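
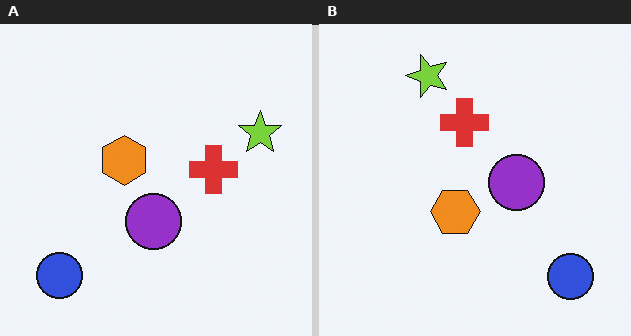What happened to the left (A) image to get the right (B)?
The image was rotated 90° counter-clockwise.

The blue circle sits in the bottom-left of the left (A) image and the bottom-right of the right (B) — consistent with a whole-image 90° counter-clockwise rotation.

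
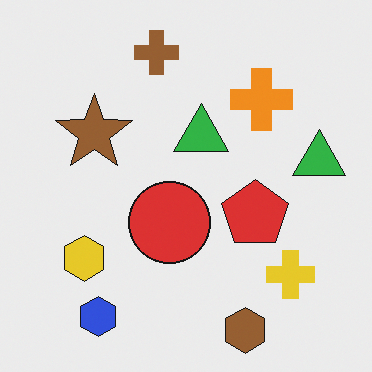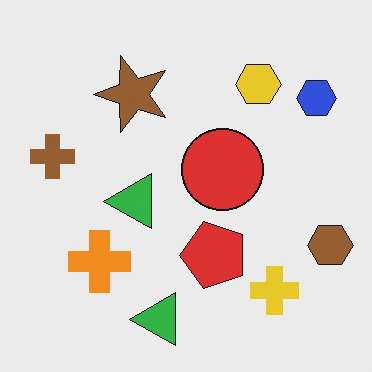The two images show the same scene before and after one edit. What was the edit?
It was transposed (reflected across the top-left ↔ bottom-right diagonal).

Shapes have swapped their row and column positions — what was in the top-right is now in the bottom-left — a diagonal reflection.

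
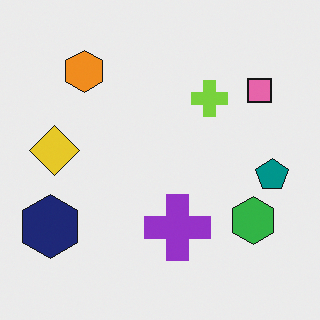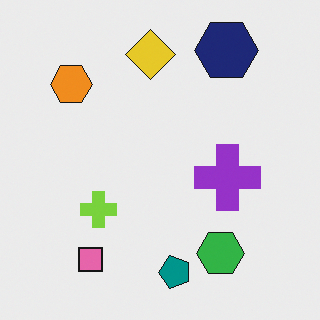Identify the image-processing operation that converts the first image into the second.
This is the original image transposed (reflected across the top-left ↔ bottom-right diagonal).

Shapes have swapped their row and column positions — what was in the top-right is now in the bottom-left — a diagonal reflection.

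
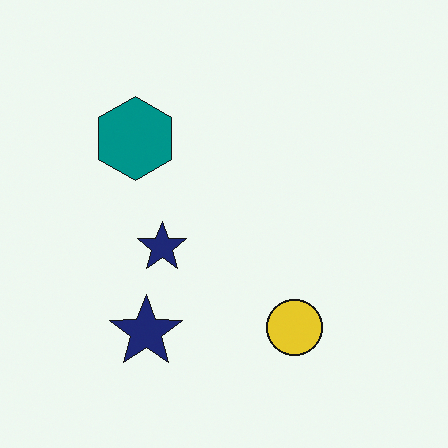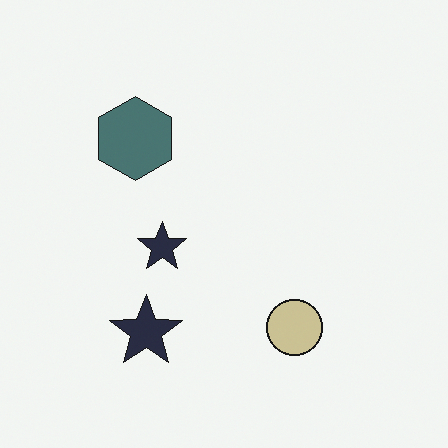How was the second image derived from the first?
This is the original image heavily desaturated.

All colors are more muted and greyish — a global saturation change.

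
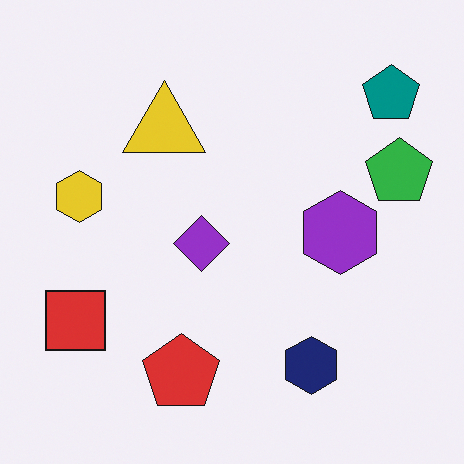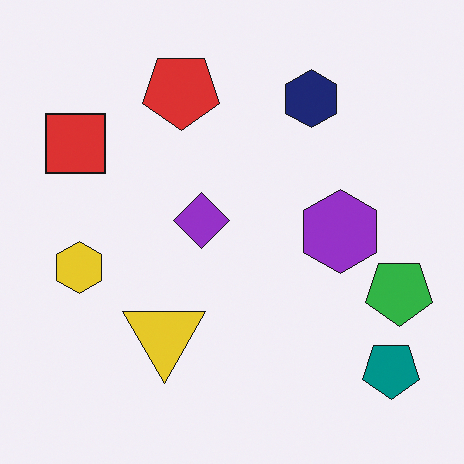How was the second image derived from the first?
The transformation is: flipped vertically (top ↔ bottom).

The red pentagon is in the bottom of the first image and the top of the second — shapes on opposite sides of the horizontal midline have swapped in a mirror flip.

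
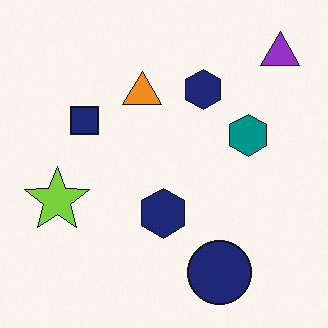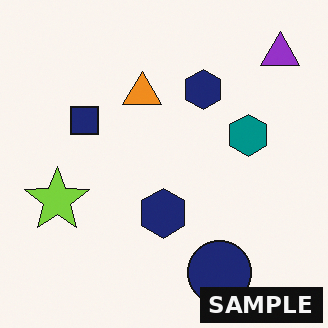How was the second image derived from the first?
The image was watermarked with the text "SAMPLE" in the lower-right corner.

A dark label reading "SAMPLE" appears in the lower-right corner.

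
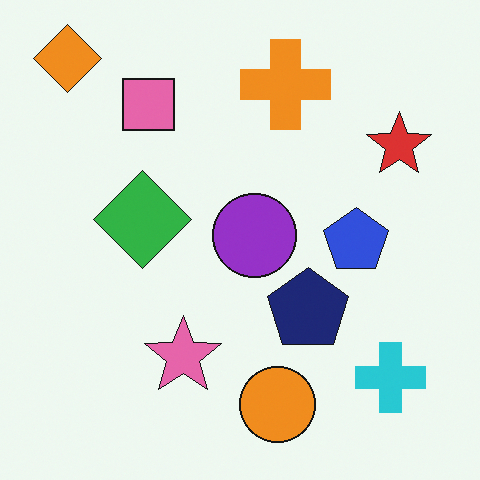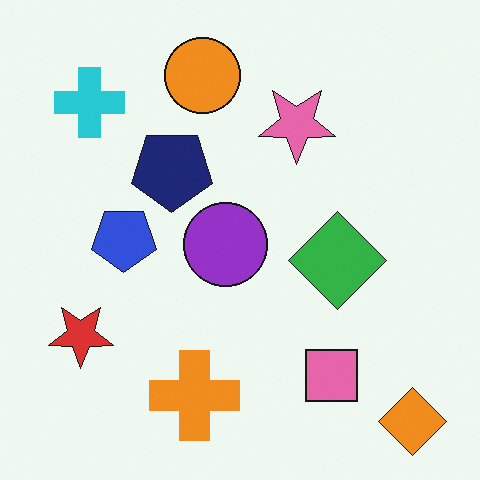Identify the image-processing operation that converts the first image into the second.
This is the original image rotated 180°.

The orange diamond sits in the top-left of the first image and the bottom-right of the second — consistent with a whole-image 180° rotation.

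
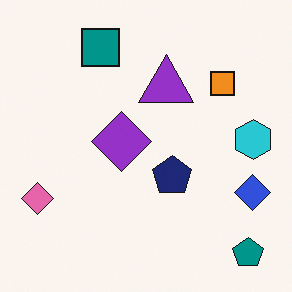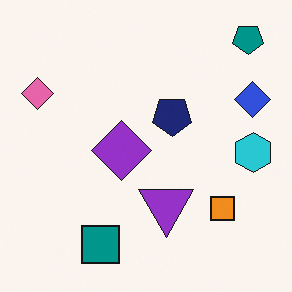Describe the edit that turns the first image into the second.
This is the original image flipped vertically (top ↔ bottom).

The teal pentagon is in the bottom-right of the first image and the top-right of the second — shapes on opposite sides of the horizontal midline have swapped in a mirror flip.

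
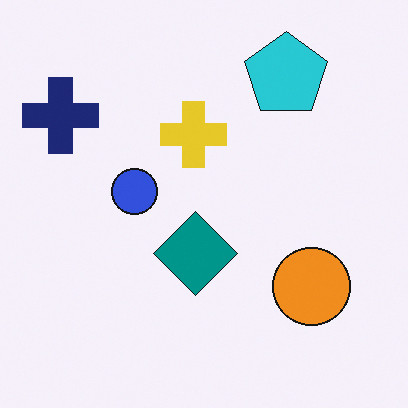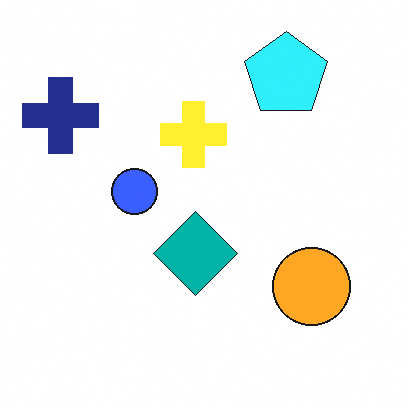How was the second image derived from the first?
The second image is the first slightly brightened.

Every pixel — background and shapes alike — is uniformly brightened.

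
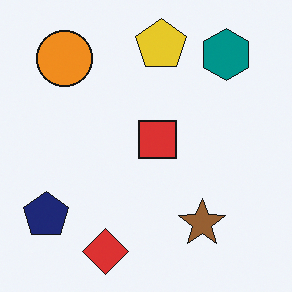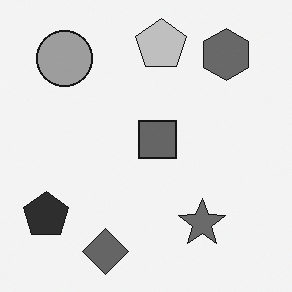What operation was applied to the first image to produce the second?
This is the original image converted to grayscale.

All color is removed — every shape is now a shade of grey.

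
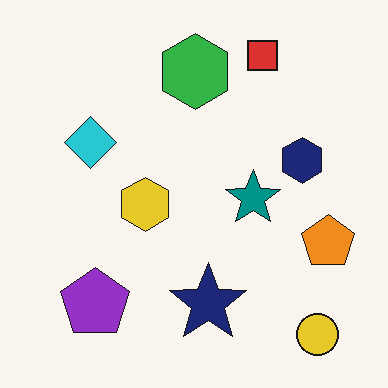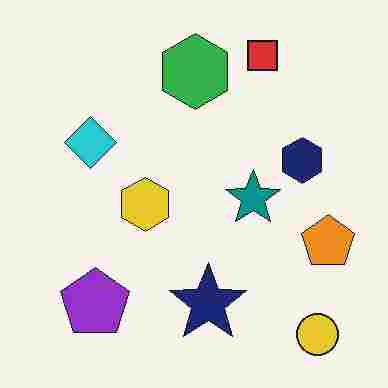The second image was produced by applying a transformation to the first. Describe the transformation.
The image was heavily JPEG-compressed with obvious blocking artifacts.

Blocky 8×8 compression artifacts appear around shape edges and the flat background shows ringing — characteristic JPEG degradation.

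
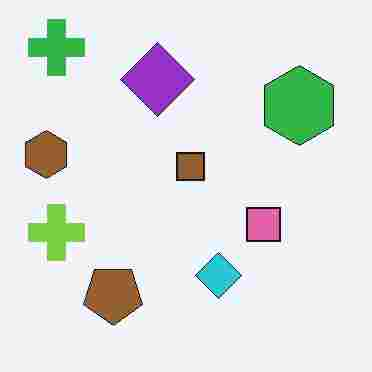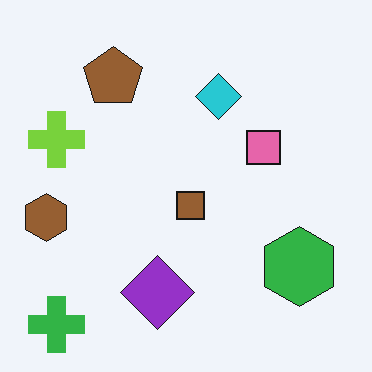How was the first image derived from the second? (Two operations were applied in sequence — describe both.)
Flipped vertically (top ↔ bottom), then heavily JPEG-compressed with obvious blocking artifacts.

The green cross is in the bottom-left of the second image and the top-left of the first — shapes on opposite sides of the horizontal midline have swapped in a mirror flip. Blocky 8×8 compression artifacts appear around shape edges and the flat background shows ringing — characteristic JPEG degradation.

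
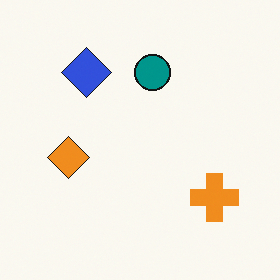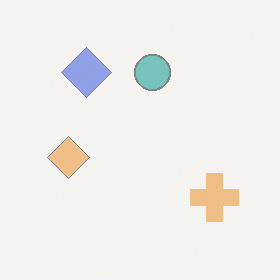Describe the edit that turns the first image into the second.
The transformation is: washed out (contrast reduced).

Tones are pushed toward mid-grey across the whole image — a global contrast change.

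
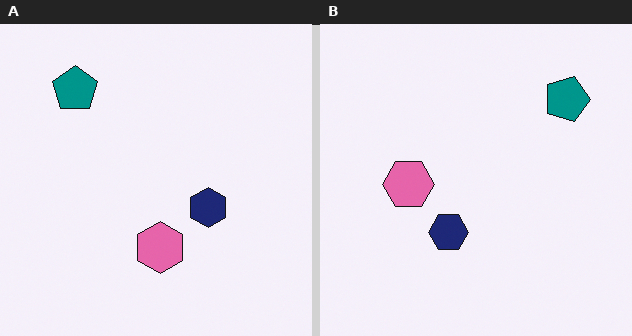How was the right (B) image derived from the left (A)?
The right (B) image is the left (A) rotated 90° clockwise.

The teal pentagon sits in the top-left of the left (A) image and the top-right of the right (B) — consistent with a whole-image 90° clockwise rotation.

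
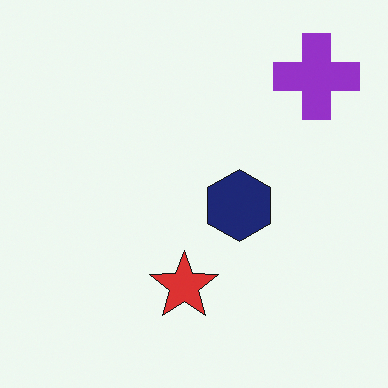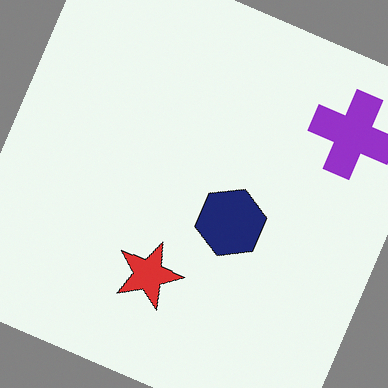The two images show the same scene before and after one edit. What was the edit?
Rotated clockwise by a clearly visible amount.

Every shape is tilted by the same angle and the image corners show triangular fill wedges — a whole-image rotation by a non-right angle.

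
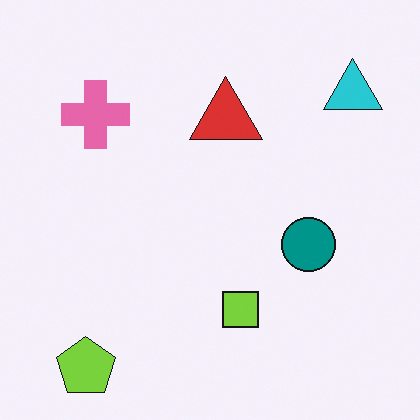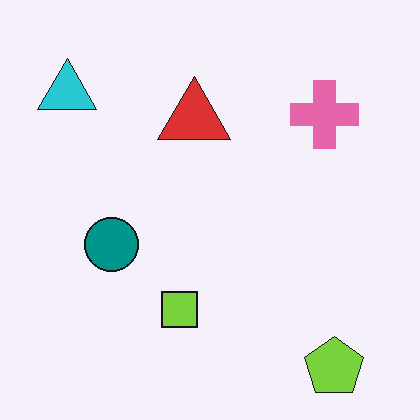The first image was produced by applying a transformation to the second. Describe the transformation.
The image was flipped horizontally (left ↔ right).

The cyan triangle is in the top-left of the second image and the top-right of the first — shapes on opposite sides of the vertical midline have swapped in a mirror flip.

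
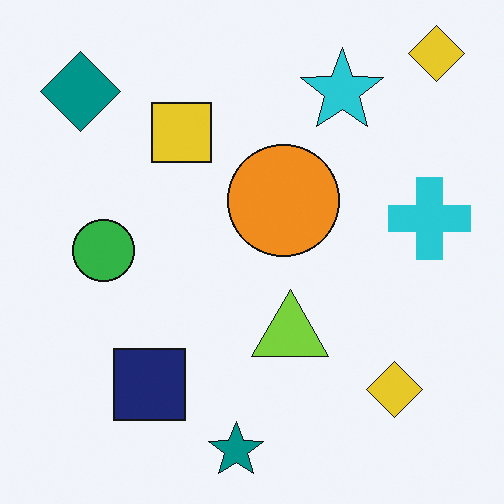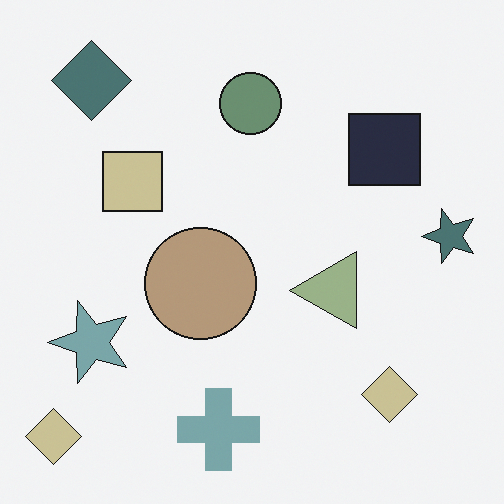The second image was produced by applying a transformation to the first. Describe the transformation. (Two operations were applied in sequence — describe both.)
It was made much more muted (saturation change), then transposed (reflected across the top-left ↔ bottom-right diagonal).

All colors are more muted and greyish — a global saturation change. Shapes have swapped their row and column positions — what was in the top-right is now in the bottom-left — a diagonal reflection.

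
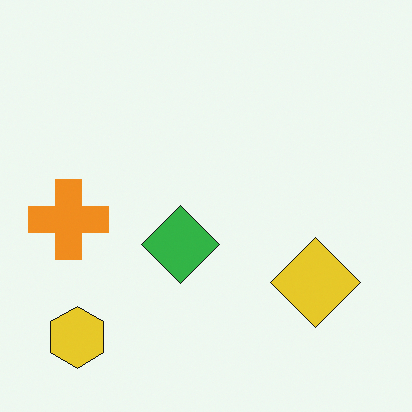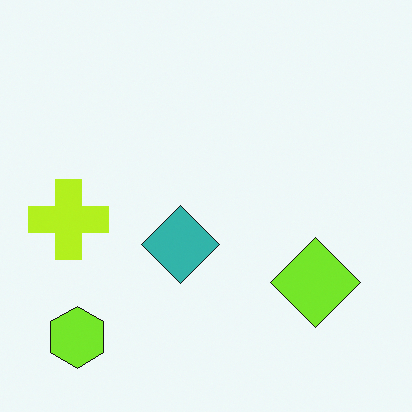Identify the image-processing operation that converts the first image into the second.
This is the original image hue-shifted by a small amount.

Every shape's color has rotated by the same amount around the hue wheel — a uniform hue shift.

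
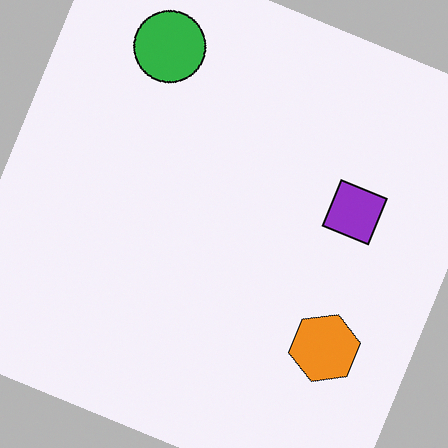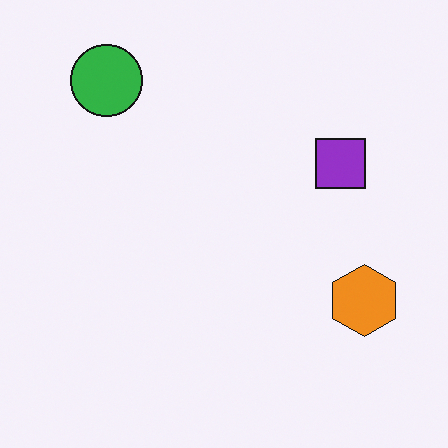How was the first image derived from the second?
It was rotated clockwise by a moderate amount.

Every shape is tilted by the same angle and the image corners show triangular fill wedges — a whole-image rotation by a non-right angle.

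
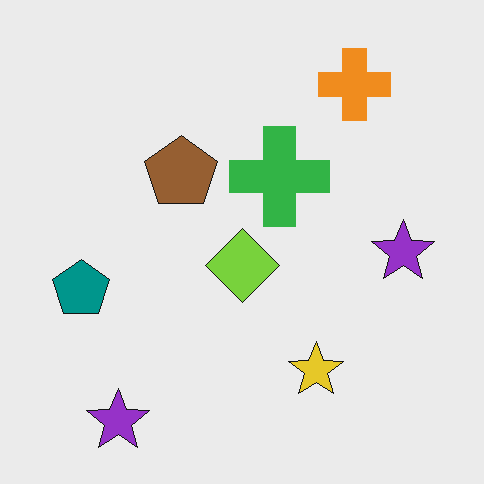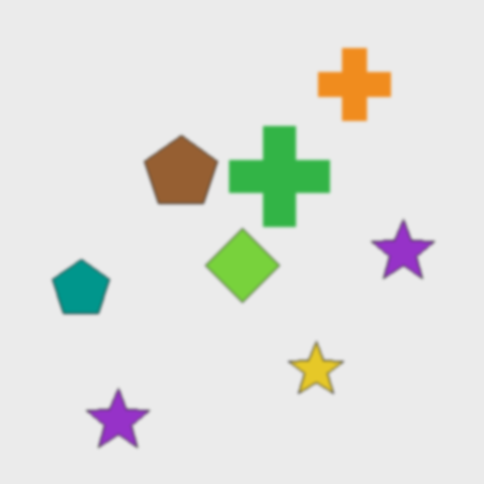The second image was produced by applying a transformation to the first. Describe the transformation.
Given a subtle gaussian blur.

Shape edges and outlines are uniformly softened across the whole image.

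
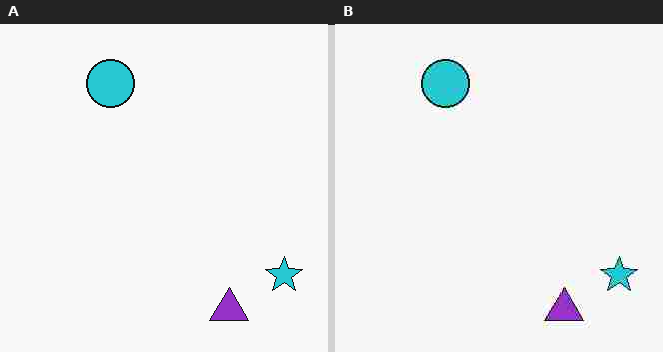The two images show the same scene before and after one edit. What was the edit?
It was degraded with heavy JPEG compression.

Blocky 8×8 compression artifacts appear around shape edges and the flat background shows ringing — characteristic JPEG degradation.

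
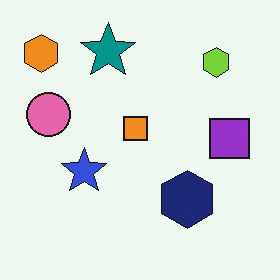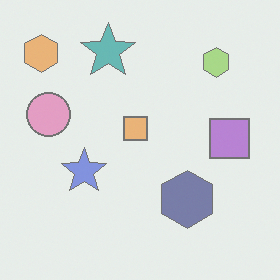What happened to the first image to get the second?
This is the original image given much lower contrast.

Tones are pushed toward mid-grey across the whole image — a global contrast change.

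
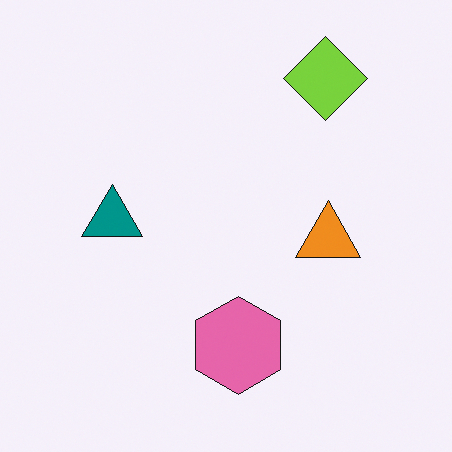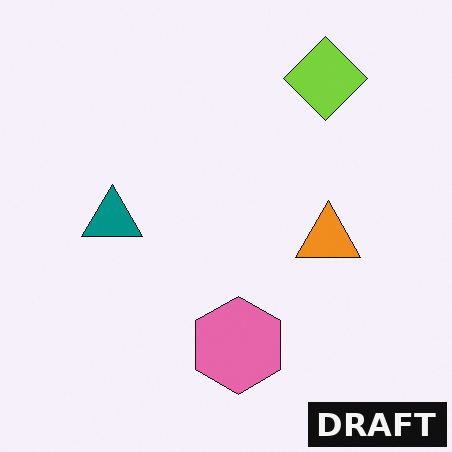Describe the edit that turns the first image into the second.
This is the original image watermarked with the text "DRAFT" in the lower-right corner.

A dark label reading "DRAFT" appears in the lower-right corner.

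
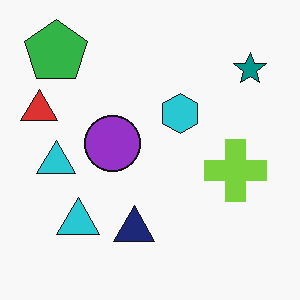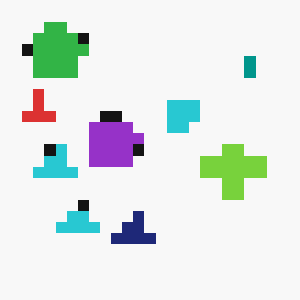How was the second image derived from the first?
The image was heavily pixelated into large blocks.

Shapes are reduced to large square blocks; fine edges and outlines are lost — a downscale-then-upscale (mosaic) effect.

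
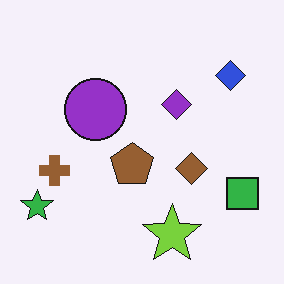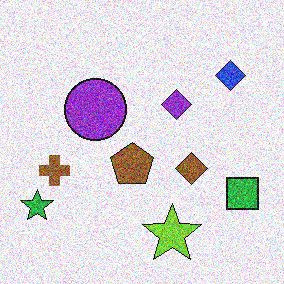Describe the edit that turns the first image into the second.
The transformation is: degraded with heavy additive noise.

Random speckle covers the whole image, including the flat background.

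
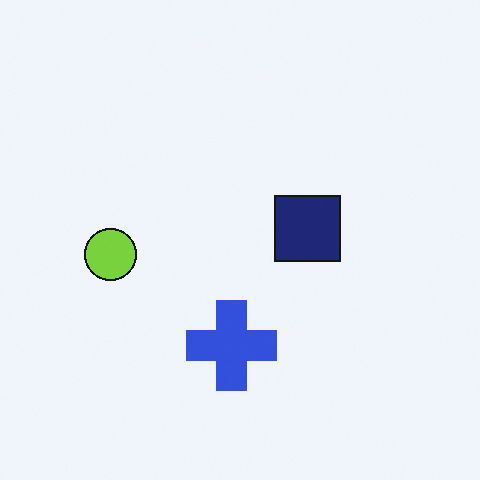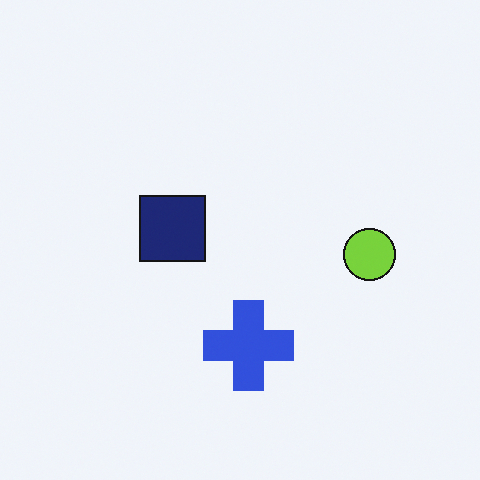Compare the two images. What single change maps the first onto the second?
It was flipped horizontally (left ↔ right).

The lime circle is in the left of the first image and the right of the second — shapes on opposite sides of the vertical midline have swapped in a mirror flip.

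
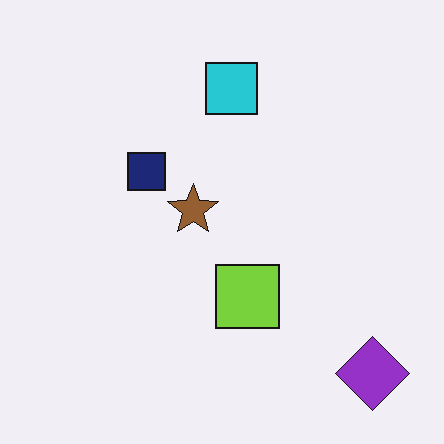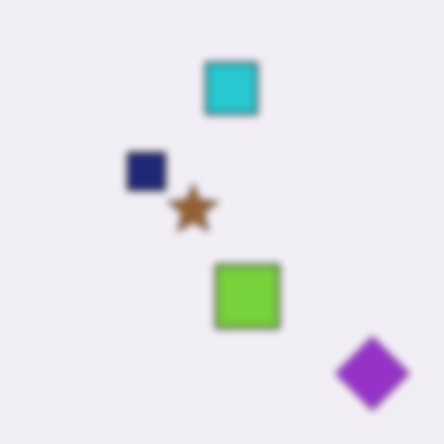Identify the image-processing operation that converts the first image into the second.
The second image is the first noticeably gaussian-blurred.

Shape edges and outlines are uniformly softened across the whole image.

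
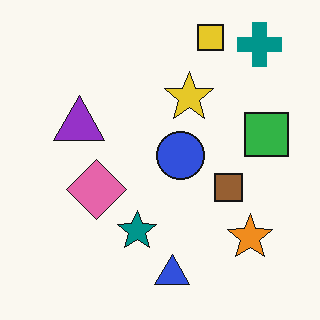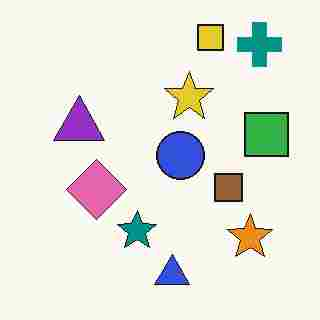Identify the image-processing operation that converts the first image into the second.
The second image is the first heavily JPEG-compressed with obvious blocking artifacts.

Blocky 8×8 compression artifacts appear around shape edges and the flat background shows ringing — characteristic JPEG degradation.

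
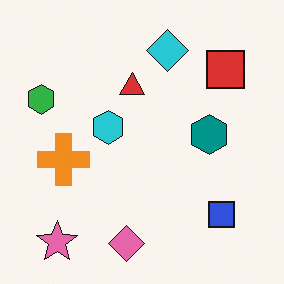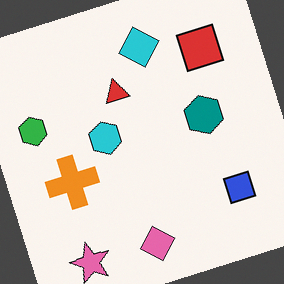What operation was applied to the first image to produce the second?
The image was rotated counter-clockwise by a clearly visible amount.

Every shape is tilted by the same angle and the image corners show triangular fill wedges — a whole-image rotation by a non-right angle.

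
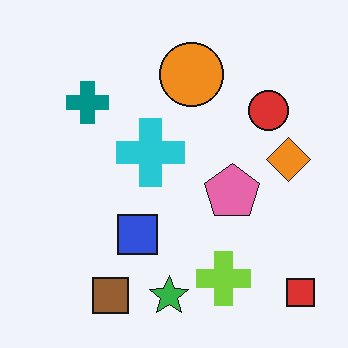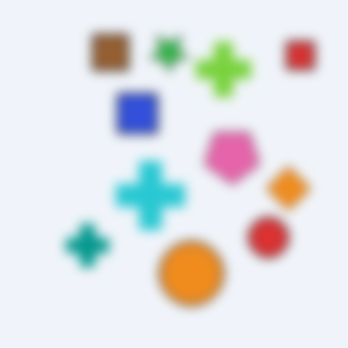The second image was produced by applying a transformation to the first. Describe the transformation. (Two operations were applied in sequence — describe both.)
The transformation is: heavily blurred, then flipped vertically (top ↔ bottom).

Shape edges and outlines are uniformly softened across the whole image. The green star is in the bottom of the first image and the top of the second — shapes on opposite sides of the horizontal midline have swapped in a mirror flip.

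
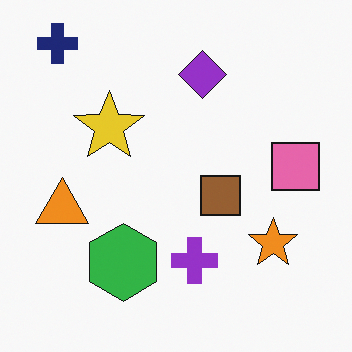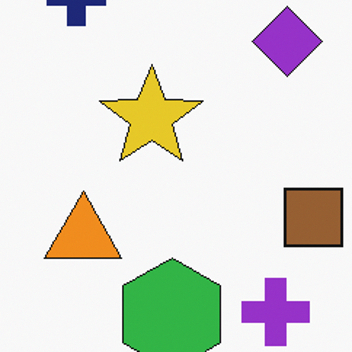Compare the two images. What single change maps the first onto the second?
Cropped slightly and scaled back up.

The visible shapes are larger and the field of view is narrower; shapes near the original edges may be partly or wholly outside the frame — a crop-and-rescale.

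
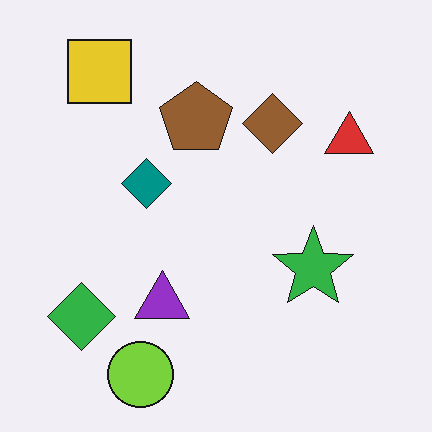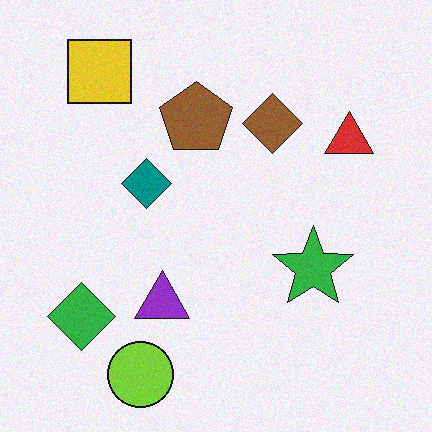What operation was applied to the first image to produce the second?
This is the original image degraded with light additive noise.

Random speckle covers the whole image, including the flat background.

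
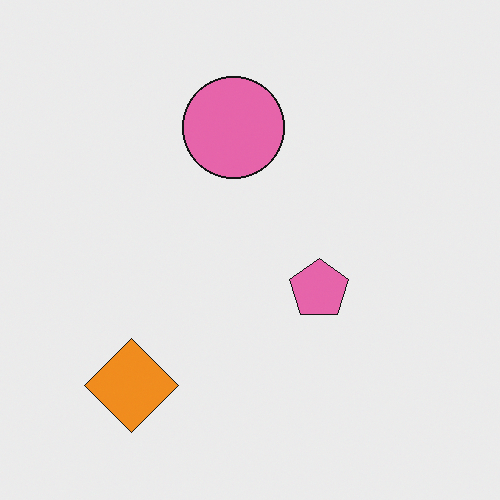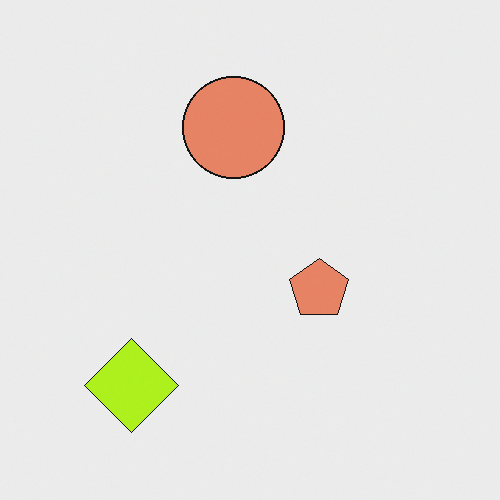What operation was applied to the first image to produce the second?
This is the original image hue-shifted by a small amount.

Every shape's color has rotated by the same amount around the hue wheel — a uniform hue shift.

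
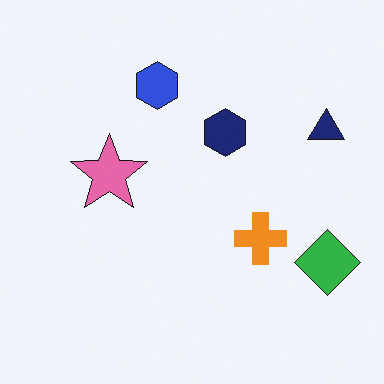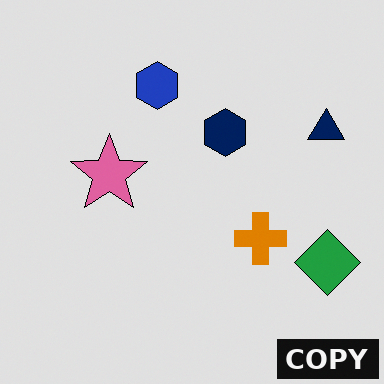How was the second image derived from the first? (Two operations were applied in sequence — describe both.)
This is the original image posterized to a reduced palette, then watermarked with the text "COPY" in the lower-right corner.

Each flat color has snapped to a coarser quantized level — most visibly, the near-white background has dropped to a flat grey. A dark label reading "COPY" appears in the lower-right corner.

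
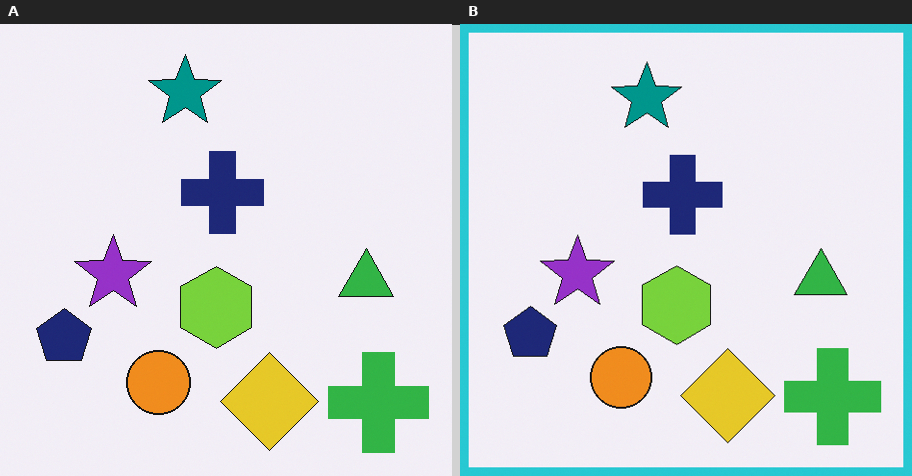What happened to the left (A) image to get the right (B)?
The image was framed with a cyan border.

A solid cyan frame runs around the edge of the right (B) image, with the content slightly shrunk inside it.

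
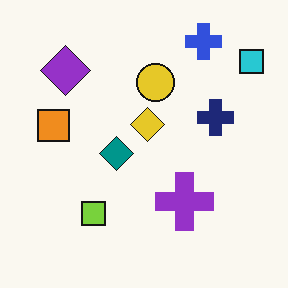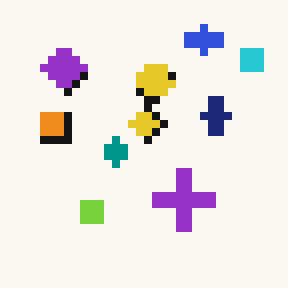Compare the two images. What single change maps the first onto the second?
Pixelated into visible square blocks.

Shapes are reduced to large square blocks; fine edges and outlines are lost — a downscale-then-upscale (mosaic) effect.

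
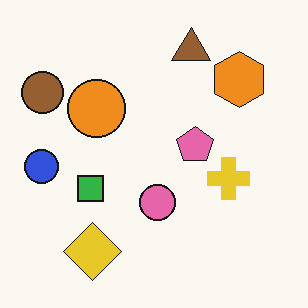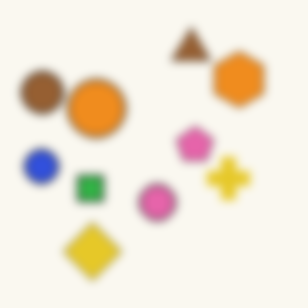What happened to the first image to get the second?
The image was moderately blurred.

Shape edges and outlines are uniformly softened across the whole image.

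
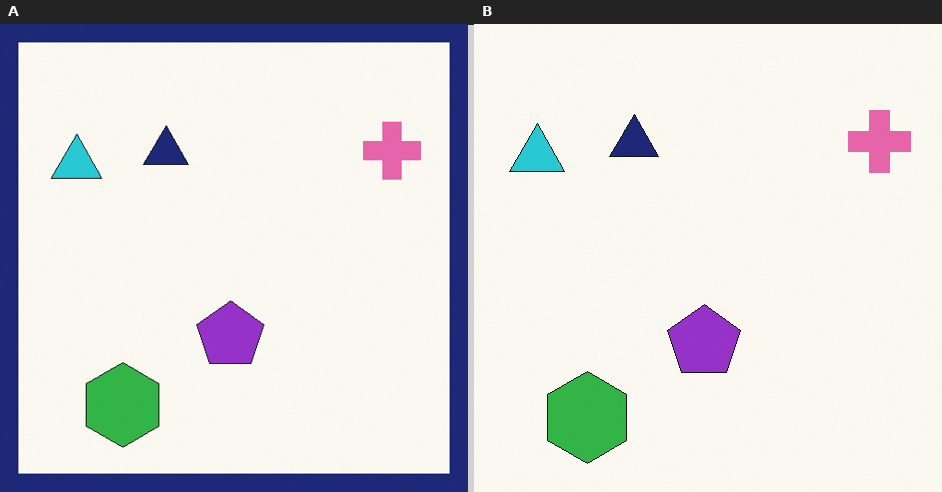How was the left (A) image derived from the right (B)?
The transformation is: framed with a navy border.

A solid navy frame runs around the edge of the left (A) image, with the content slightly shrunk inside it.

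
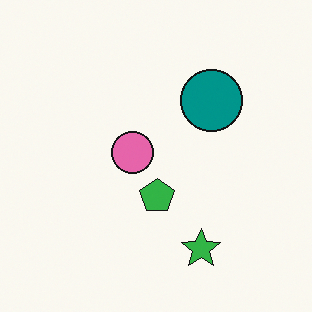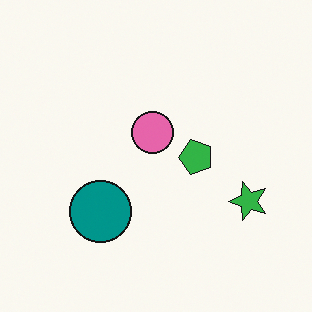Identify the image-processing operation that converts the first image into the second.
It was transposed (reflected across the top-left ↔ bottom-right diagonal).

Shapes have swapped their row and column positions — what was in the top-right is now in the bottom-left — a diagonal reflection.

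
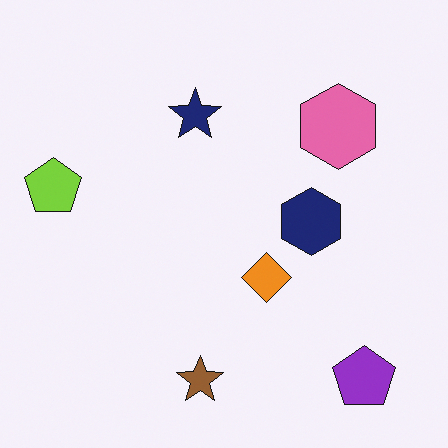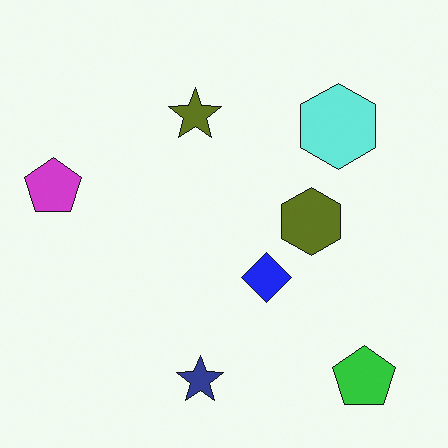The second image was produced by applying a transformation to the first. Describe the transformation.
Hue-shifted by a large amount.

Every shape's color has rotated by the same amount around the hue wheel — a uniform hue shift.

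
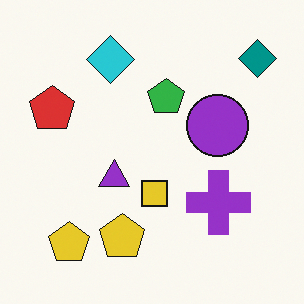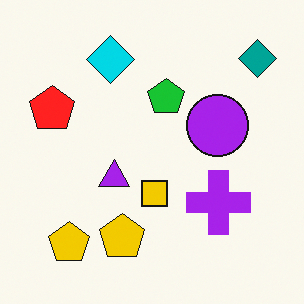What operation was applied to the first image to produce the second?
The second image is the first slightly oversaturated.

All colors are more vivid — a global saturation change.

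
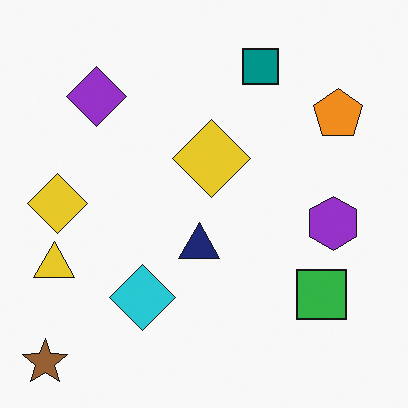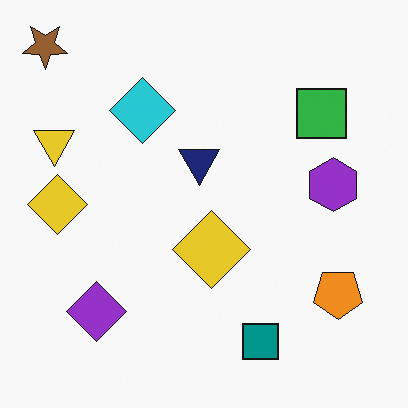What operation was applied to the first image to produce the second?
Flipped vertically (top ↔ bottom).

The brown star is in the bottom-left of the first image and the top-left of the second — shapes on opposite sides of the horizontal midline have swapped in a mirror flip.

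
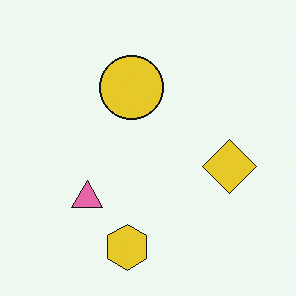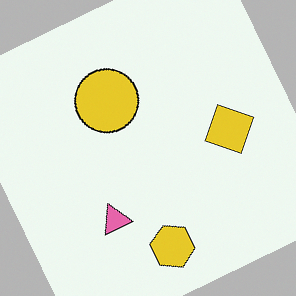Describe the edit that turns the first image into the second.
The second image is the first rotated counter-clockwise by a clearly visible amount.

Every shape is tilted by the same angle and the image corners show triangular fill wedges — a whole-image rotation by a non-right angle.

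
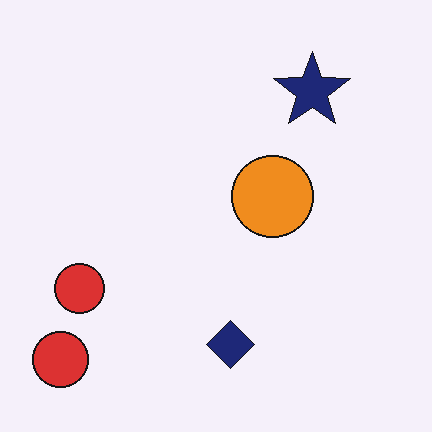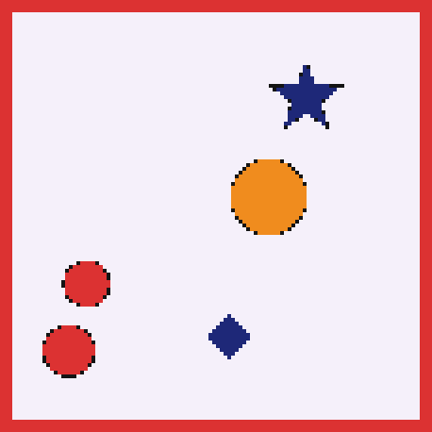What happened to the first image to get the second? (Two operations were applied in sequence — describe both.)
This is the original image lightly pixelated (a mild mosaic effect), then framed with a red border.

Shapes are reduced to large square blocks; fine edges and outlines are lost — a downscale-then-upscale (mosaic) effect. A solid red frame runs around the edge of the second image, with the content slightly shrunk inside it.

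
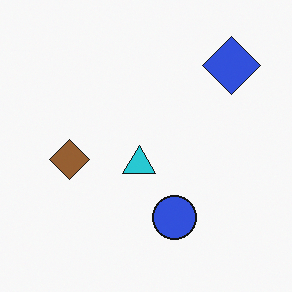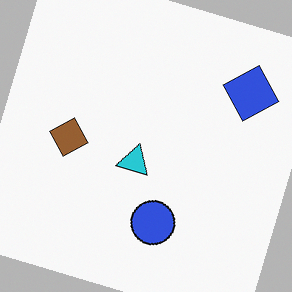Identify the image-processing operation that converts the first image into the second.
It was rotated clockwise by a moderate amount.

Every shape is tilted by the same angle and the image corners show triangular fill wedges — a whole-image rotation by a non-right angle.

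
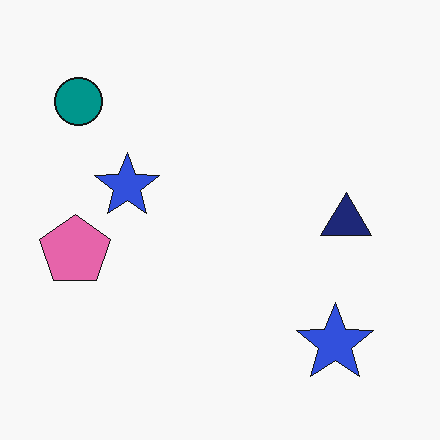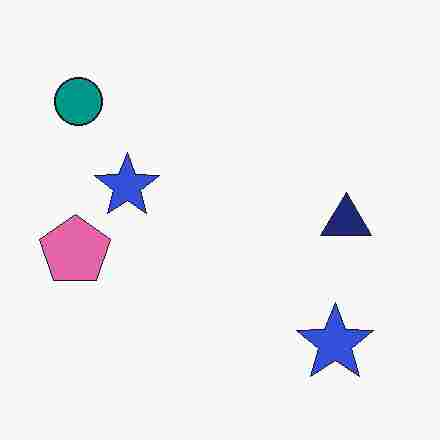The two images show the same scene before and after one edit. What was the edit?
It was heavily JPEG-compressed with obvious blocking artifacts.

Blocky 8×8 compression artifacts appear around shape edges and the flat background shows ringing — characteristic JPEG degradation.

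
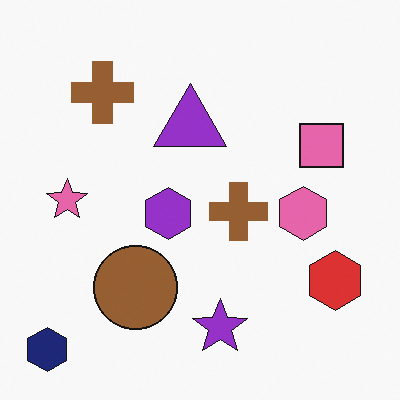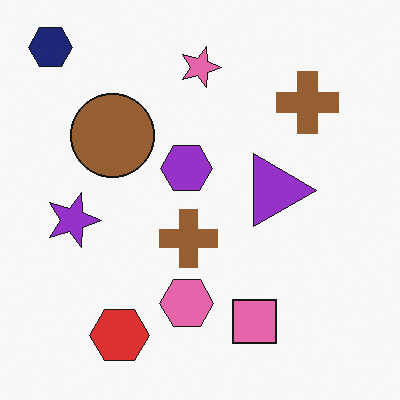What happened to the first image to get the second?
The second image is the first rotated 90° clockwise.

The navy hexagon sits in the bottom-left of the first image and the top-left of the second — consistent with a whole-image 90° clockwise rotation.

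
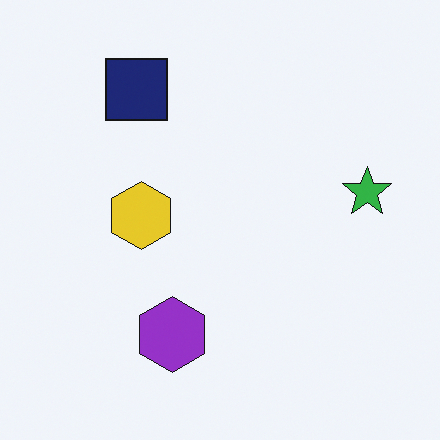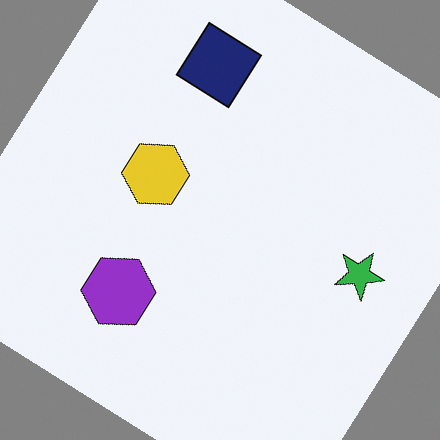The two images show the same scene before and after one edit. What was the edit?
Rotated clockwise by a large amount — several tens of degrees.

Every shape is tilted by the same angle and the image corners show triangular fill wedges — a whole-image rotation by a non-right angle.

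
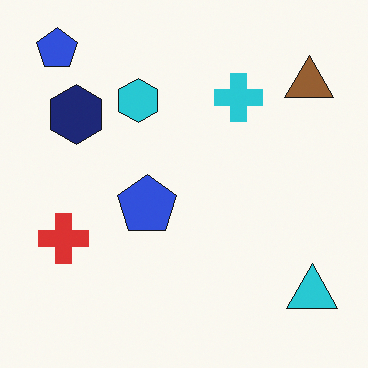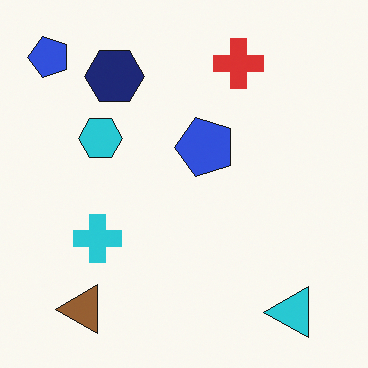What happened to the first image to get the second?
The image was transposed (reflected across the top-left ↔ bottom-right diagonal).

Shapes have swapped their row and column positions — what was in the top-right is now in the bottom-left — a diagonal reflection.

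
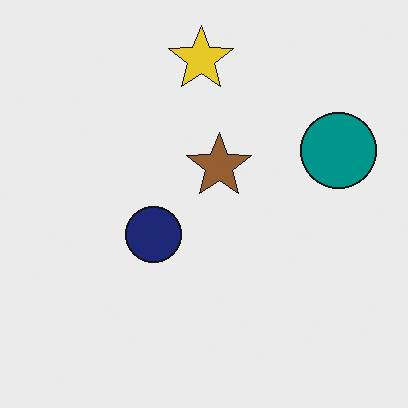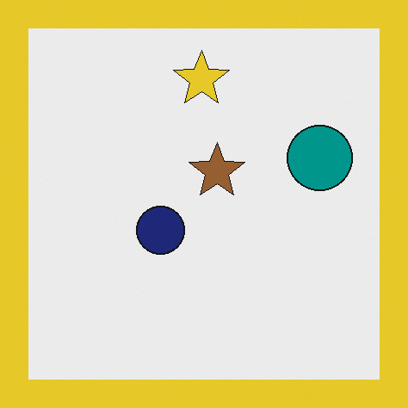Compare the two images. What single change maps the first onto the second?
This is the original image framed with a yellow border.

A solid yellow frame runs around the edge of the second image, with the content slightly shrunk inside it.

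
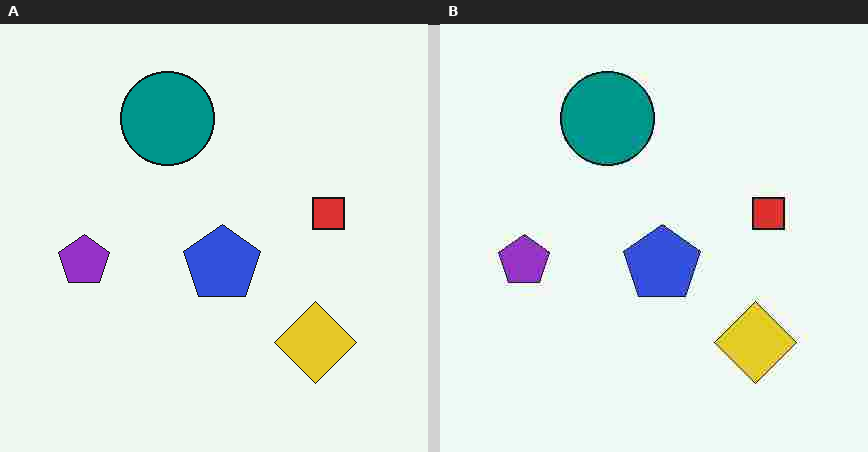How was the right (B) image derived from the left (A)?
The image was heavily JPEG-compressed with obvious blocking artifacts.

Blocky 8×8 compression artifacts appear around shape edges and the flat background shows ringing — characteristic JPEG degradation.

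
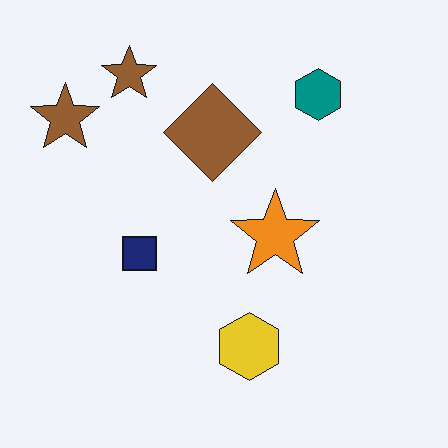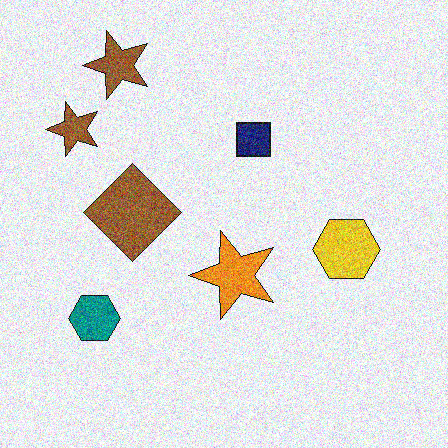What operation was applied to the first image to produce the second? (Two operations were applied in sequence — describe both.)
Degraded with strong gaussian noise, then transposed (reflected across the top-left ↔ bottom-right diagonal).

Random speckle covers the whole image, including the flat background. Shapes have swapped their row and column positions — what was in the top-right is now in the bottom-left — a diagonal reflection.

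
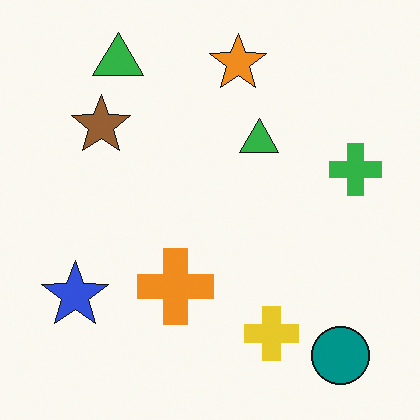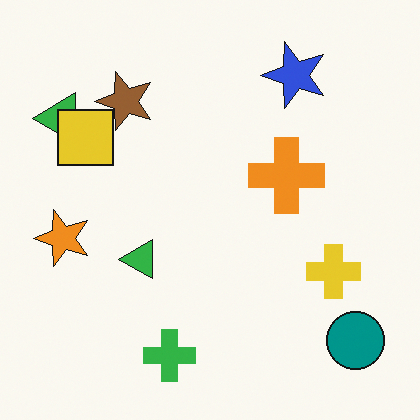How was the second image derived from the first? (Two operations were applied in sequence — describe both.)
Transposed (reflected across the top-left ↔ bottom-right diagonal), then overlaid with an additional yellow square.

Shapes have swapped their row and column positions — what was in the top-right is now in the bottom-left — a diagonal reflection. A yellow square appears in the second image that is absent from the first.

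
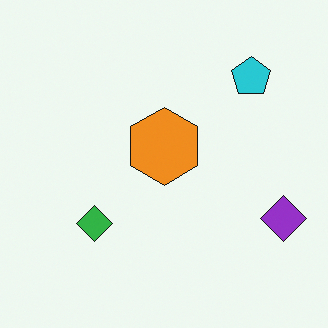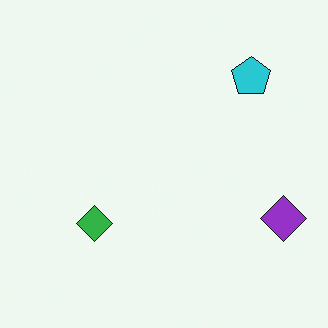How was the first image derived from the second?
The transformation is: overlaid with an additional orange hexagon.

An orange hexagon appears in the first image that is absent from the second.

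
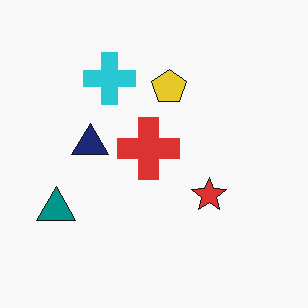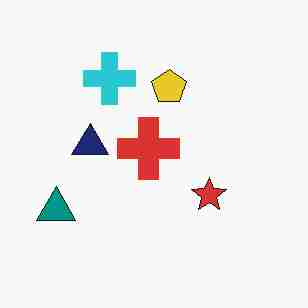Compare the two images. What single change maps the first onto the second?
The image was degraded with heavy JPEG compression.

Blocky 8×8 compression artifacts appear around shape edges and the flat background shows ringing — characteristic JPEG degradation.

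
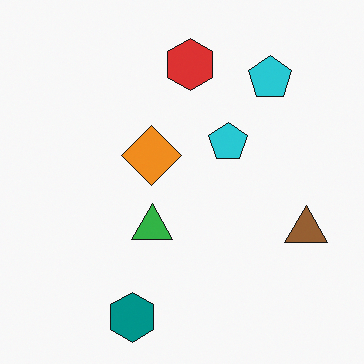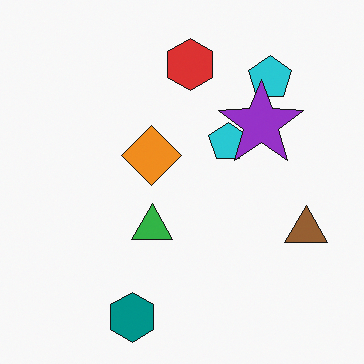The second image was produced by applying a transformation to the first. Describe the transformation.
The second image is the first overlaid with an additional purple star.

A purple star appears in the second image that is absent from the first.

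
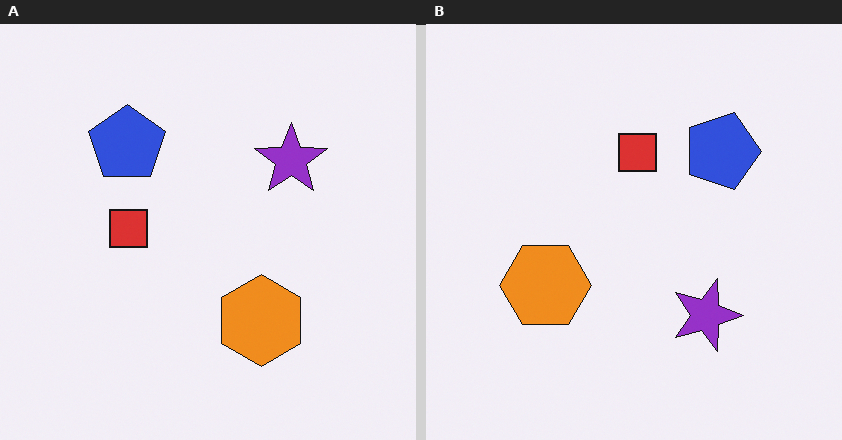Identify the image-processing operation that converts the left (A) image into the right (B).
The right (B) image is the left (A) rotated 90° clockwise.

The blue pentagon sits in the top-left of the left (A) image and the top-right of the right (B) — consistent with a whole-image 90° clockwise rotation.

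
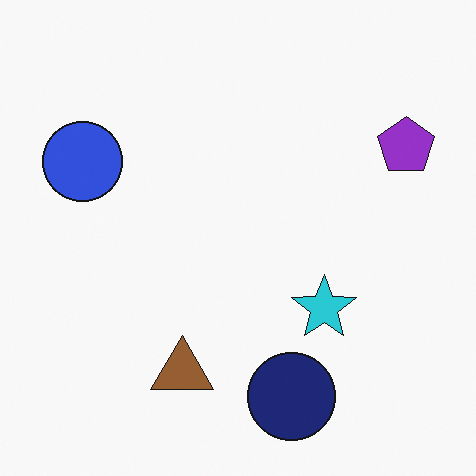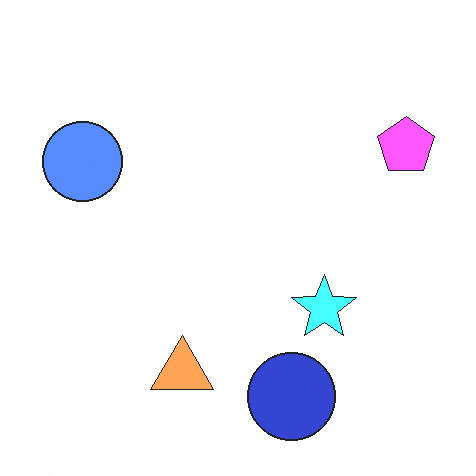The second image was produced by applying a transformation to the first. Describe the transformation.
The second image is the first noticeably brightened.

Every pixel — background and shapes alike — is uniformly brightened.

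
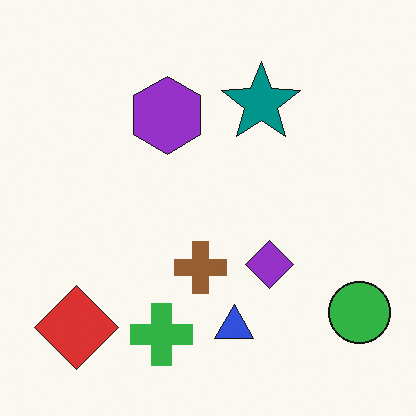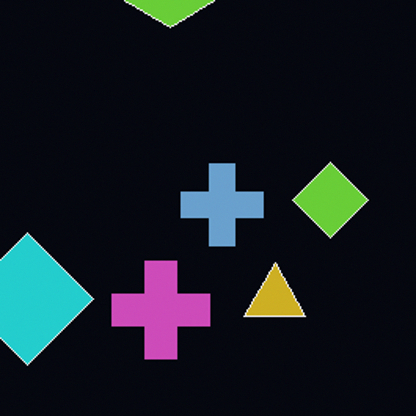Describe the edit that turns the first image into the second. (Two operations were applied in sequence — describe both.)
This is the original image color-inverted (negative), then cropped to a modestly smaller region and rescaled.

The light background has become dark and every shape's color is its complement — a photographic negative. The visible shapes are larger and the field of view is narrower; shapes near the original edges may be partly or wholly outside the frame — a crop-and-rescale.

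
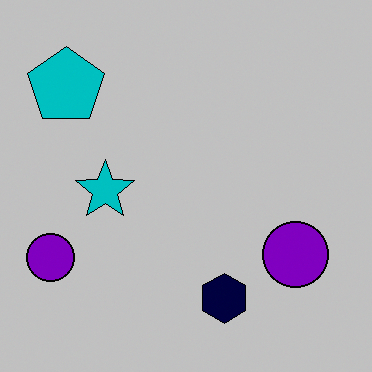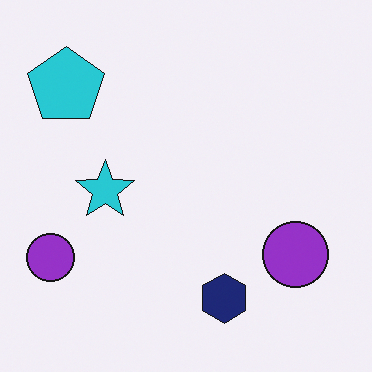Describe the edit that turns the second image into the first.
This is the original image aggressively posterized.

Each flat color has snapped to a coarser quantized level — most visibly, the near-white background has dropped to a flat grey.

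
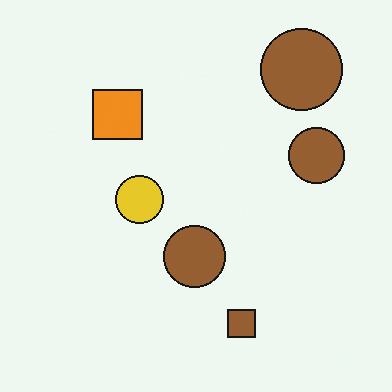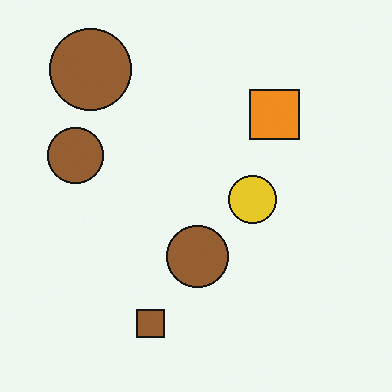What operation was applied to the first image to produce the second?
The transformation is: flipped horizontally (left ↔ right).

The orange square is in the top-left of the first image and the top-right of the second — shapes on opposite sides of the vertical midline have swapped in a mirror flip.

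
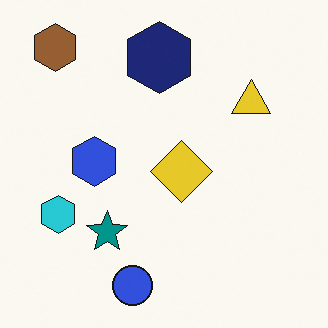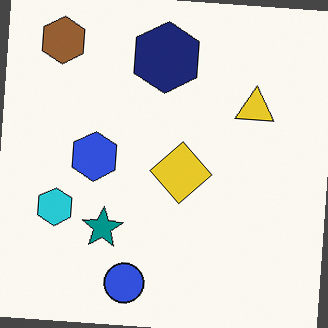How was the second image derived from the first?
This is the original image rotated clockwise by a slight angle.

Every shape is tilted by the same angle and the image corners show triangular fill wedges — a whole-image rotation by a non-right angle.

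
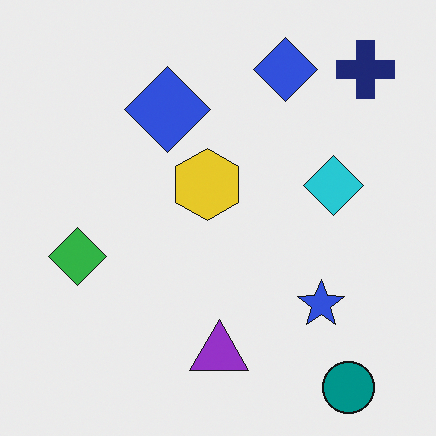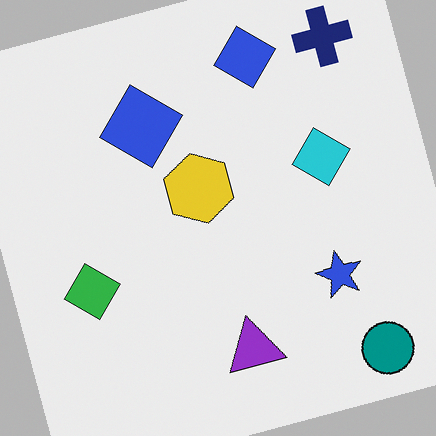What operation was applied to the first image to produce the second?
The transformation is: rotated counter-clockwise by a clearly visible amount.

Every shape is tilted by the same angle and the image corners show triangular fill wedges — a whole-image rotation by a non-right angle.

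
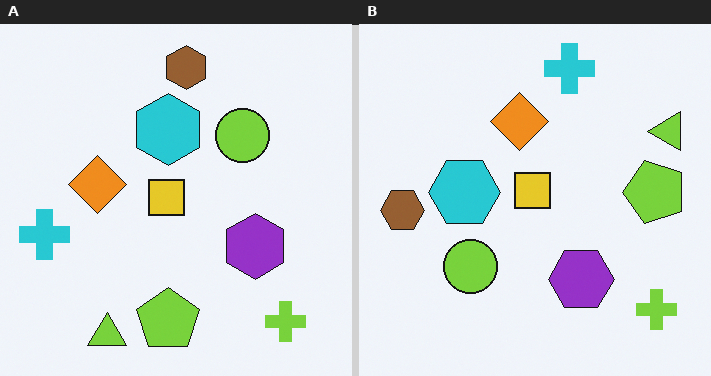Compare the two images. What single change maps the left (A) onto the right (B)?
The right (B) image is the left (A) transposed (reflected across the top-left ↔ bottom-right diagonal).

Shapes have swapped their row and column positions — what was in the top-right is now in the bottom-left — a diagonal reflection.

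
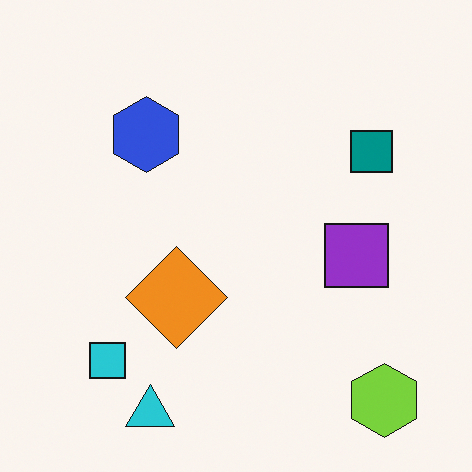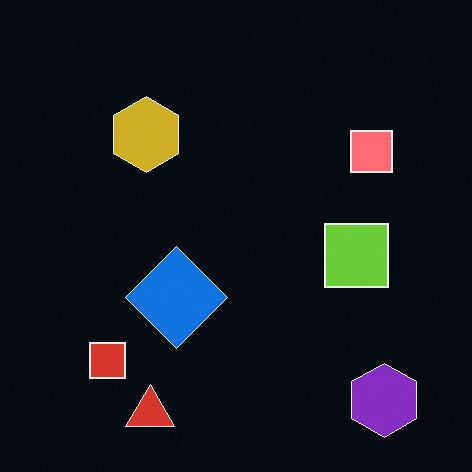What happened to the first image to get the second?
The second image is the first color-inverted (negative).

The light background has become dark and every shape's color is its complement — a photographic negative.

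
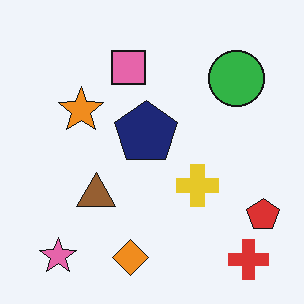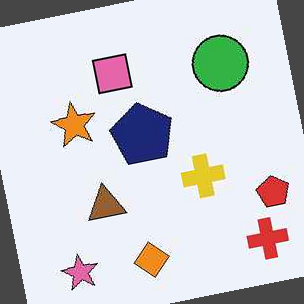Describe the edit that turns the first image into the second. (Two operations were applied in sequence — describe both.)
Given moderate JPEG compression, then rotated counter-clockwise by a small amount.

Blocky 8×8 compression artifacts appear around shape edges and the flat background shows ringing — characteristic JPEG degradation. Every shape is tilted by the same angle and the image corners show triangular fill wedges — a whole-image rotation by a non-right angle.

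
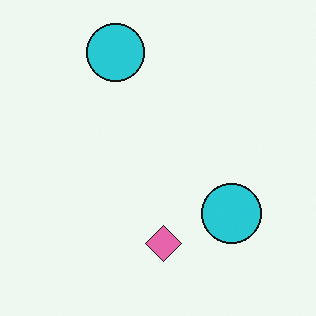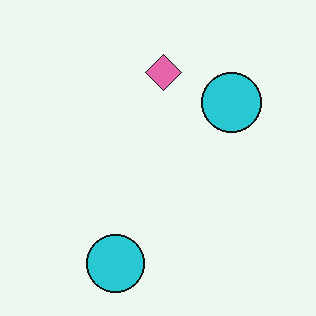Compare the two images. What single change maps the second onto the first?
Flipped vertically (top ↔ bottom).

The pink diamond is in the top of the second image and the bottom of the first — shapes on opposite sides of the horizontal midline have swapped in a mirror flip.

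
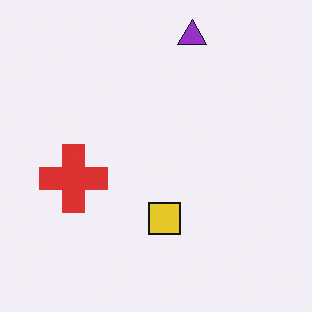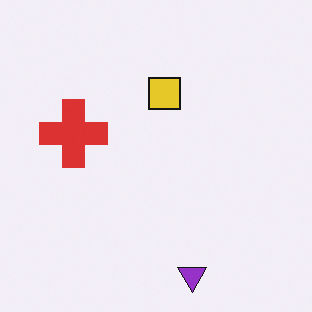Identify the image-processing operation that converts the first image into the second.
Flipped vertically (top ↔ bottom).

The purple triangle is in the top of the first image and the bottom of the second — shapes on opposite sides of the horizontal midline have swapped in a mirror flip.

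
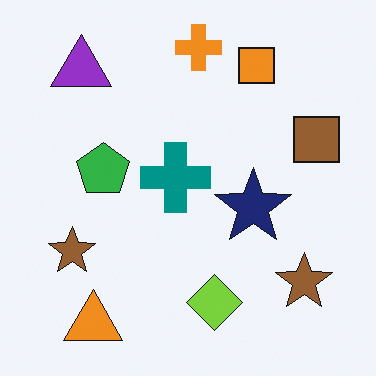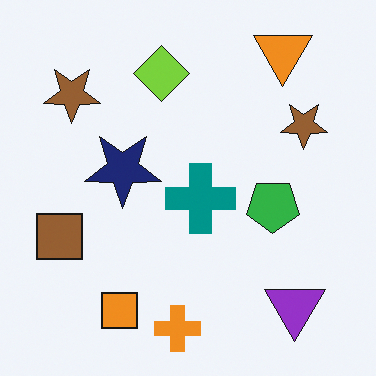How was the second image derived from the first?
Rotated 180°.

The orange triangle sits in the bottom-left of the first image and the top-right of the second — consistent with a whole-image 180° rotation.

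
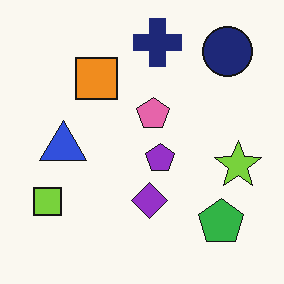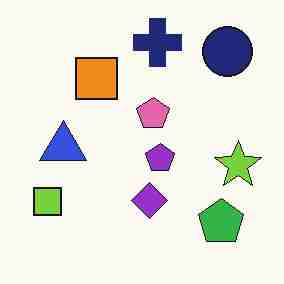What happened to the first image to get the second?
The image was heavily JPEG-compressed with obvious blocking artifacts.

Blocky 8×8 compression artifacts appear around shape edges and the flat background shows ringing — characteristic JPEG degradation.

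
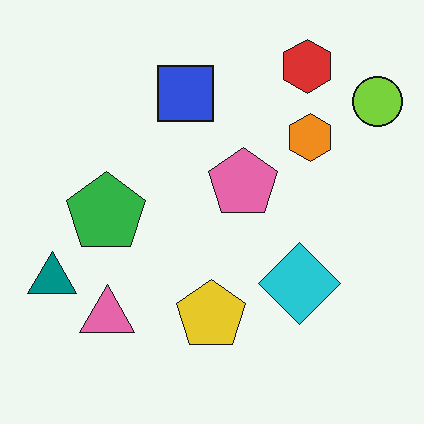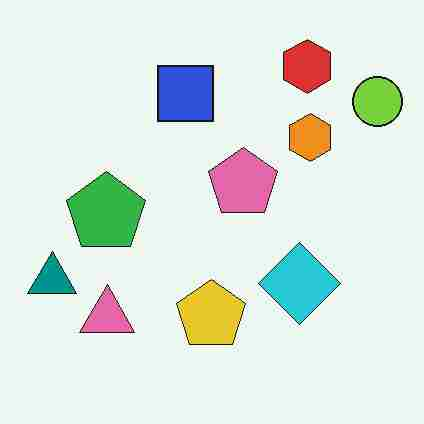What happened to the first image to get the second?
The second image is the first heavily JPEG-compressed with obvious blocking artifacts.

Blocky 8×8 compression artifacts appear around shape edges and the flat background shows ringing — characteristic JPEG degradation.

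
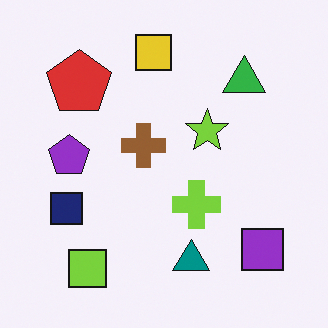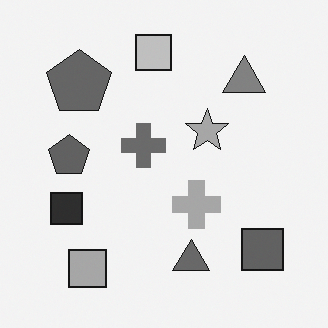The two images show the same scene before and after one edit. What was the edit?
The transformation is: converted to grayscale.

All color is removed — every shape is now a shade of grey.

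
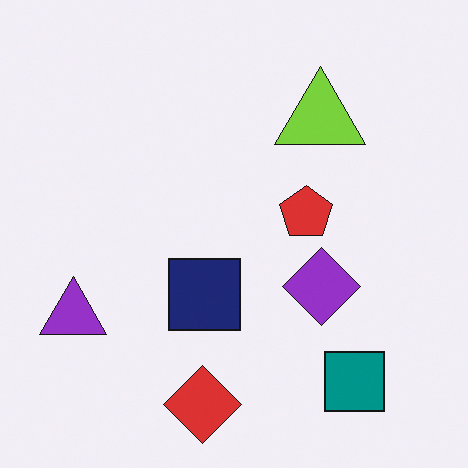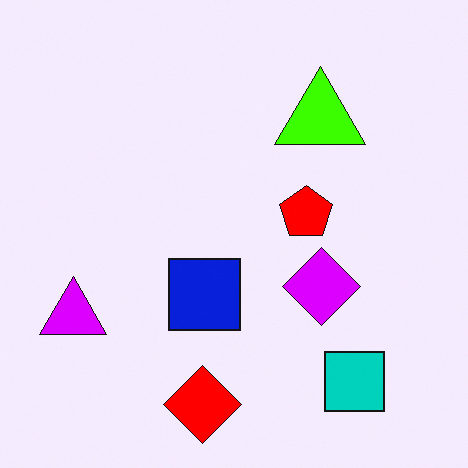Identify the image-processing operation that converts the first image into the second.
The image was heavily oversaturated.

All colors are more vivid — a global saturation change.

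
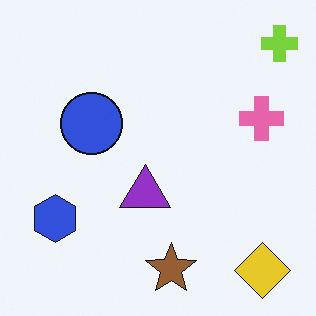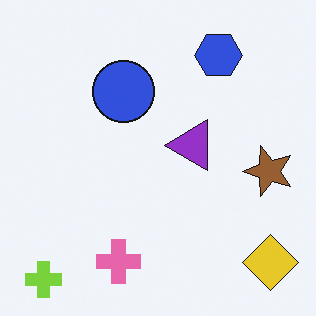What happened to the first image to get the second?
The transformation is: transposed (reflected across the top-left ↔ bottom-right diagonal).

Shapes have swapped their row and column positions — what was in the top-right is now in the bottom-left — a diagonal reflection.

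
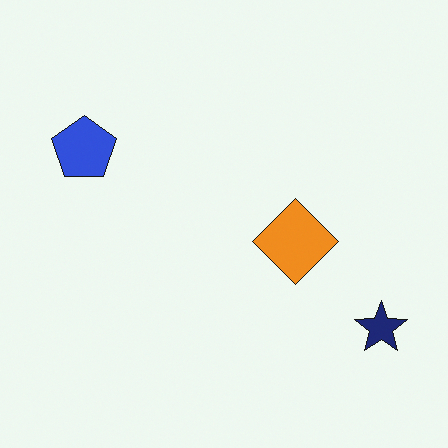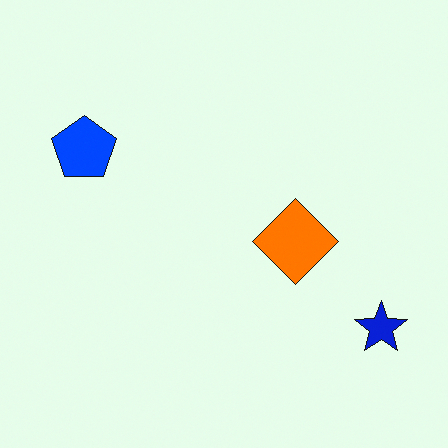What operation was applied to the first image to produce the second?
The image was made much more vivid (saturation change).

All colors are more vivid — a global saturation change.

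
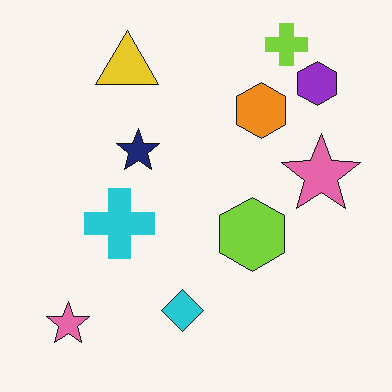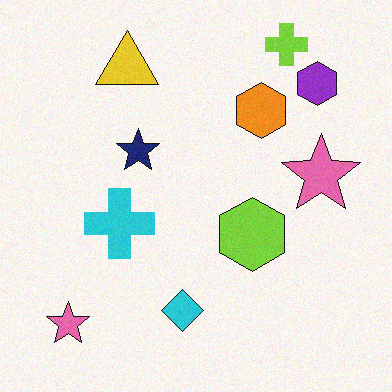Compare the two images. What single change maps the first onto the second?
The image was degraded with subtle gaussian noise.

Random speckle covers the whole image, including the flat background.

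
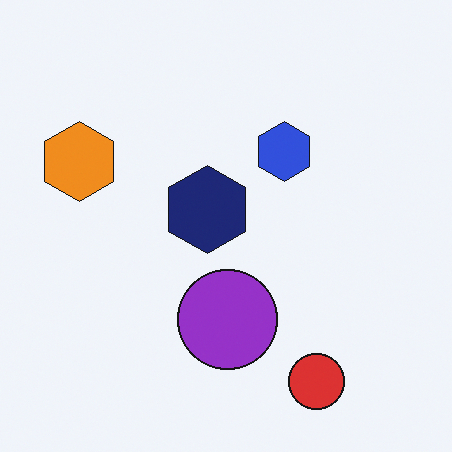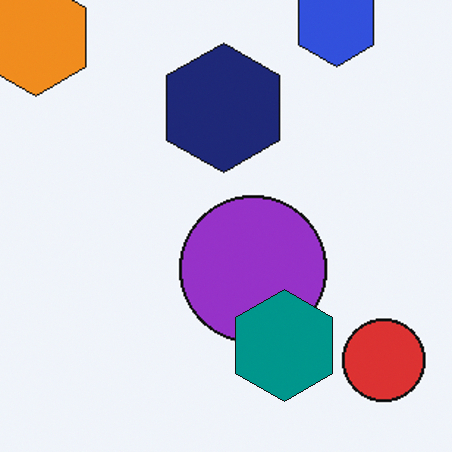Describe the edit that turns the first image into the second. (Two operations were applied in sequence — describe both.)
Cropped to a modestly smaller region and rescaled, then overlaid with an additional teal hexagon.

The visible shapes are larger and the field of view is narrower; shapes near the original edges may be partly or wholly outside the frame — a crop-and-rescale. A teal hexagon appears in the second image that is absent from the first.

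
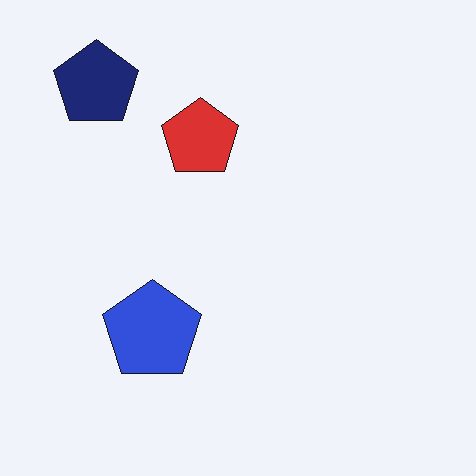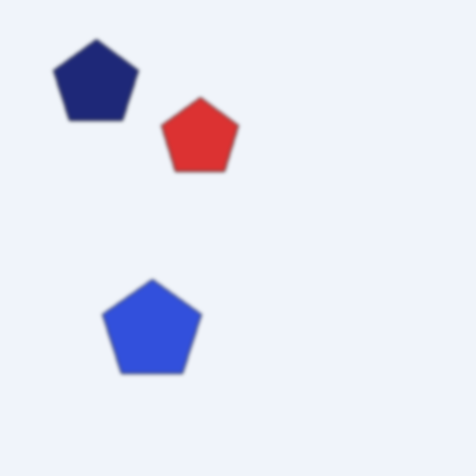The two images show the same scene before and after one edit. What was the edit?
The image was slightly softened.

Shape edges and outlines are uniformly softened across the whole image.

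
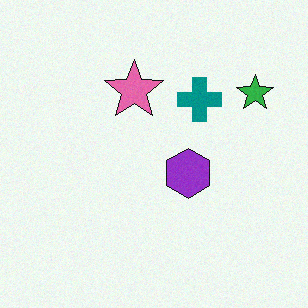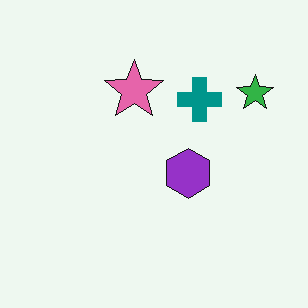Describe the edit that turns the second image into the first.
The transformation is: degraded with subtle gaussian noise.

Random speckle covers the whole image, including the flat background.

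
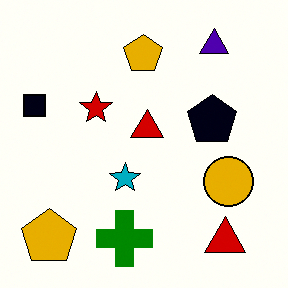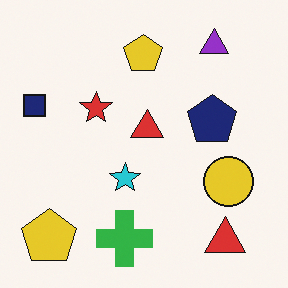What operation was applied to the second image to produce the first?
The transformation is: boosted in contrast.

Tones are pushed away from mid-grey across the whole image — a global contrast change.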